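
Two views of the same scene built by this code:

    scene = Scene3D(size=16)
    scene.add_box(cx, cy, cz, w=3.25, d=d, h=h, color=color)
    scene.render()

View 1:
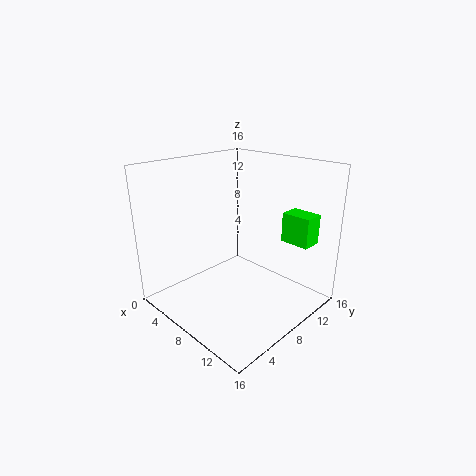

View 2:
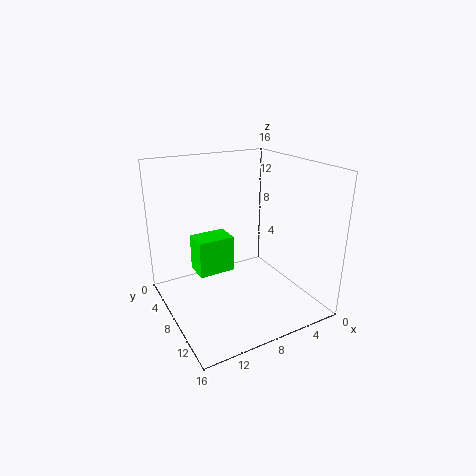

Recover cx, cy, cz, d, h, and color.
cx = 11.5, cy = 11.25, cz = 7.75, d = 2.25, h = 3.25, color = 'lime'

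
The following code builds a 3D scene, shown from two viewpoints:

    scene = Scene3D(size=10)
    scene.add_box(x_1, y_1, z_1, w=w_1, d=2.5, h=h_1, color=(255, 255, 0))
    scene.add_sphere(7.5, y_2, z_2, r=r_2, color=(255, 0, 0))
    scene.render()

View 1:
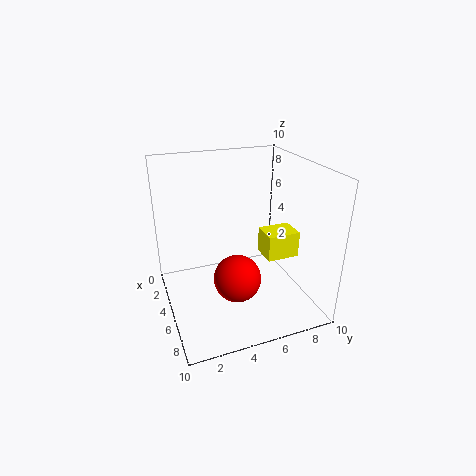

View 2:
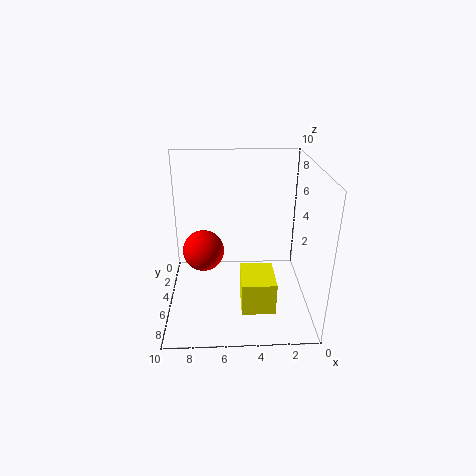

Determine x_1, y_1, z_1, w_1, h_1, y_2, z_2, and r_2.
x_1 = 3, y_1 = 7.5, z_1 = 2.5, w_1 = 2, h_1 = 2, y_2 = 4, z_2 = 3.5, r_2 = 1.5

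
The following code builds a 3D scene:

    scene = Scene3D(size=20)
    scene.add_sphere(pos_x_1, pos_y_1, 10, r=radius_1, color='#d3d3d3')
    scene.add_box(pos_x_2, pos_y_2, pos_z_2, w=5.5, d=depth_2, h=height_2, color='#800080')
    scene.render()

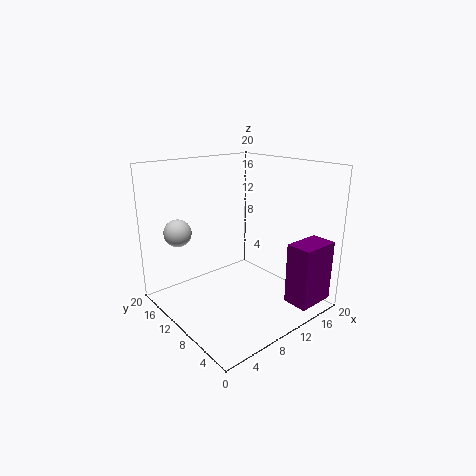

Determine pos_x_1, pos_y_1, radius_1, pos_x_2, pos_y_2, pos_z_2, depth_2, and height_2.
pos_x_1 = 4.5, pos_y_1 = 17, radius_1 = 2, pos_x_2 = 13.5, pos_y_2 = 0.5, pos_z_2 = 1.5, depth_2 = 3.5, height_2 = 8.5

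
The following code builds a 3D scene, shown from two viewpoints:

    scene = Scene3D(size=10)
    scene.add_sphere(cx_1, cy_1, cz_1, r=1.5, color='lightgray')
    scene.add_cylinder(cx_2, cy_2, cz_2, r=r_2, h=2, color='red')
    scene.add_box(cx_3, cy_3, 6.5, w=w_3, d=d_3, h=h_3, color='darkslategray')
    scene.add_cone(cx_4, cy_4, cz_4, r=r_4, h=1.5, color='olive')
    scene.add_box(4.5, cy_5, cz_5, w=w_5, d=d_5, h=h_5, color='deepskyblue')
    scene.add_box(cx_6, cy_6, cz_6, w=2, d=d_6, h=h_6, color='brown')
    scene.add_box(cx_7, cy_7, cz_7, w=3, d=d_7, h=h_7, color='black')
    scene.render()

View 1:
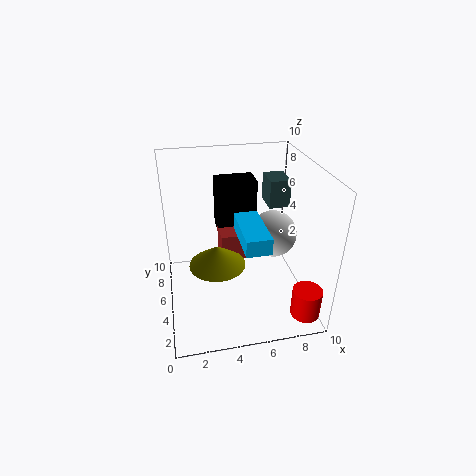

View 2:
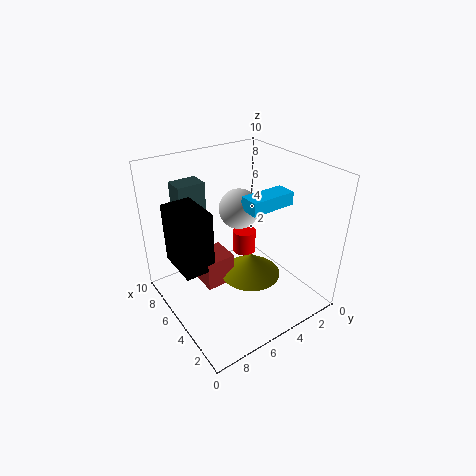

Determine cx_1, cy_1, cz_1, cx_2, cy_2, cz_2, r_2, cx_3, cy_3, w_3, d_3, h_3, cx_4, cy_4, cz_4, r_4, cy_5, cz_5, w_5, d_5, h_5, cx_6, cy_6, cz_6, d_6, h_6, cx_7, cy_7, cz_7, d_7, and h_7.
cx_1 = 7; cy_1 = 3.5; cz_1 = 6; cx_2 = 9; cy_2 = 1.5; cz_2 = 0.5; r_2 = 1; cx_3 = 7.5; cy_3 = 6; w_3 = 1.5; d_3 = 2; h_3 = 2; cx_4 = 3.5; cy_4 = 5; cz_4 = 3; r_4 = 2; cy_5 = 0.5; cz_5 = 6.5; w_5 = 1.5; d_5 = 3.5; h_5 = 1; cx_6 = 4; cy_6 = 6; cz_6 = 2.5; d_6 = 2; h_6 = 2; cx_7 = 4; cy_7 = 7.5; cz_7 = 4; d_7 = 2; h_7 = 4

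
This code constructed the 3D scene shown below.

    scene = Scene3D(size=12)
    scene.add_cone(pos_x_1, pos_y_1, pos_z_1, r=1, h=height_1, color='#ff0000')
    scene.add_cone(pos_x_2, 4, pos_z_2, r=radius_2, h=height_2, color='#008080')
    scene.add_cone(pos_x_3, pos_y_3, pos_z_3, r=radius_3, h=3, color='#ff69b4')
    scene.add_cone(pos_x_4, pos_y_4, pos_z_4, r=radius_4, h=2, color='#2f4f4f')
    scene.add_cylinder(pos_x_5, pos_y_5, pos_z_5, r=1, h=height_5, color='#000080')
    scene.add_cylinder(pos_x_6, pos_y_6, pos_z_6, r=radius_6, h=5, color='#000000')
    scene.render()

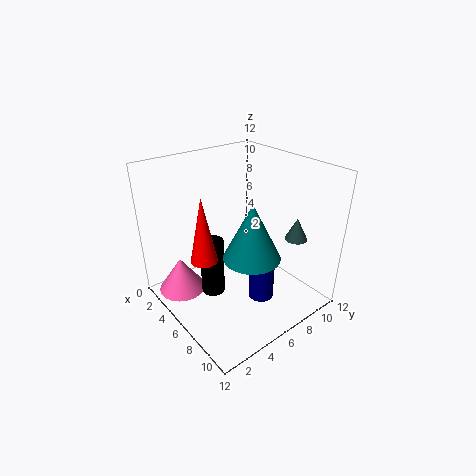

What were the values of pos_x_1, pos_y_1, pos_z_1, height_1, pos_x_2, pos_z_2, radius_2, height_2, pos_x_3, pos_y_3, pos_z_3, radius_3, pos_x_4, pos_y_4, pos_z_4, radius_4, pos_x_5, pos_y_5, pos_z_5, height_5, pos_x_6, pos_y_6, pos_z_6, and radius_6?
pos_x_1 = 7
pos_y_1 = 2
pos_z_1 = 6
height_1 = 5
pos_x_2 = 10
pos_z_2 = 7
radius_2 = 2
height_2 = 4
pos_x_3 = 3
pos_y_3 = 2
pos_z_3 = 1
radius_3 = 2
pos_x_4 = 8
pos_y_4 = 11
pos_z_4 = 5
radius_4 = 1
pos_x_5 = 9
pos_y_5 = 6
pos_z_5 = 2
height_5 = 4
pos_x_6 = 5
pos_y_6 = 4
pos_z_6 = 1
radius_6 = 1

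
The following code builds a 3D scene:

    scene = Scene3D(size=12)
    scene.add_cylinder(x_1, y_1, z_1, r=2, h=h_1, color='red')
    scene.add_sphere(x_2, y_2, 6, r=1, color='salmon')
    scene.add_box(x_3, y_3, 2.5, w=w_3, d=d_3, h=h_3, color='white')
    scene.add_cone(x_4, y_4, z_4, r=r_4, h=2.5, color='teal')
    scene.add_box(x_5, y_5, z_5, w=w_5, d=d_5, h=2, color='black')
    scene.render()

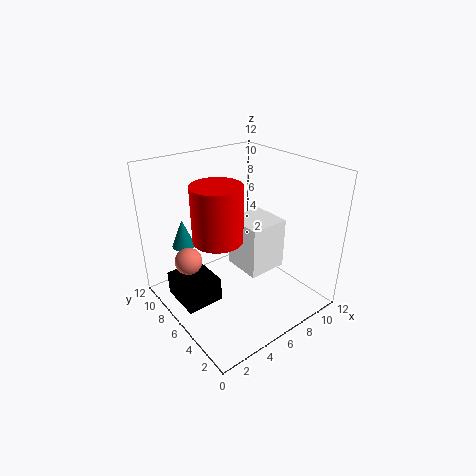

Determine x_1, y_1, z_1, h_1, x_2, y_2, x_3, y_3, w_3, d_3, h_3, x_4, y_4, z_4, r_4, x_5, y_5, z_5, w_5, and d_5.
x_1 = 4
y_1 = 6
z_1 = 6.5
h_1 = 4.5
x_2 = 1
y_2 = 5.5
x_3 = 6.5
y_3 = 4.5
w_3 = 3.5
d_3 = 3.5
h_3 = 4.5
x_4 = 3
y_4 = 10
z_4 = 4.5
r_4 = 1
x_5 = 0.5
y_5 = 5
z_5 = 1.5
w_5 = 3
d_5 = 3.5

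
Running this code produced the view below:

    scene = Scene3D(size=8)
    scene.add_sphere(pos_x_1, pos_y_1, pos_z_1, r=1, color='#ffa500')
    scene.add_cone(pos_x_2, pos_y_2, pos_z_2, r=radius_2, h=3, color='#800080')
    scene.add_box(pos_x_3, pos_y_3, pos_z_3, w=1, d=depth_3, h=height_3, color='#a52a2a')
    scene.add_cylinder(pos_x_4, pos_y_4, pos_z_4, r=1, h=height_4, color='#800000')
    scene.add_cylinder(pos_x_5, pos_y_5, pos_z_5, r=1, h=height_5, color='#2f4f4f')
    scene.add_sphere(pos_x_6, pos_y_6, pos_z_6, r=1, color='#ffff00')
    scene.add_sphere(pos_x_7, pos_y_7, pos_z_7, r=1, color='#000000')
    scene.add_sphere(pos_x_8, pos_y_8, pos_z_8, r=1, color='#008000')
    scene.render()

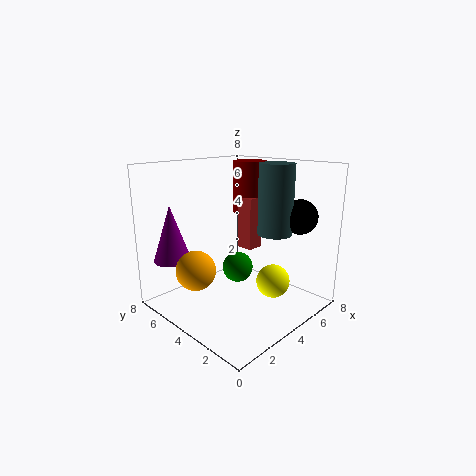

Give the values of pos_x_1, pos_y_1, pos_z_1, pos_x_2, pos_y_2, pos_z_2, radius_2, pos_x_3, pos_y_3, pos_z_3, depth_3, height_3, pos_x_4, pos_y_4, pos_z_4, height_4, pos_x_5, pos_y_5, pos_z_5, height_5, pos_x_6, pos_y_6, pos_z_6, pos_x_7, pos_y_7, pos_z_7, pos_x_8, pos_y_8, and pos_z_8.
pos_x_1 = 1, pos_y_1 = 4, pos_z_1 = 3, pos_x_2 = 1, pos_y_2 = 6, pos_z_2 = 3, radius_2 = 1, pos_x_3 = 5, pos_y_3 = 4, pos_z_3 = 3, depth_3 = 1, height_3 = 3, pos_x_4 = 6, pos_y_4 = 5, pos_z_4 = 5, height_4 = 3, pos_x_5 = 6, pos_y_5 = 3, pos_z_5 = 4, height_5 = 4, pos_x_6 = 6, pos_y_6 = 3, pos_z_6 = 1, pos_x_7 = 7, pos_y_7 = 2, pos_z_7 = 5, pos_x_8 = 6, pos_y_8 = 6, pos_z_8 = 1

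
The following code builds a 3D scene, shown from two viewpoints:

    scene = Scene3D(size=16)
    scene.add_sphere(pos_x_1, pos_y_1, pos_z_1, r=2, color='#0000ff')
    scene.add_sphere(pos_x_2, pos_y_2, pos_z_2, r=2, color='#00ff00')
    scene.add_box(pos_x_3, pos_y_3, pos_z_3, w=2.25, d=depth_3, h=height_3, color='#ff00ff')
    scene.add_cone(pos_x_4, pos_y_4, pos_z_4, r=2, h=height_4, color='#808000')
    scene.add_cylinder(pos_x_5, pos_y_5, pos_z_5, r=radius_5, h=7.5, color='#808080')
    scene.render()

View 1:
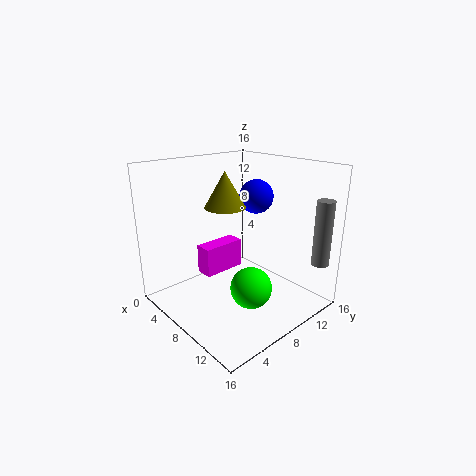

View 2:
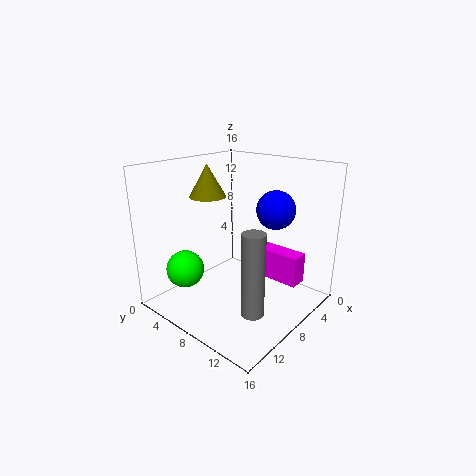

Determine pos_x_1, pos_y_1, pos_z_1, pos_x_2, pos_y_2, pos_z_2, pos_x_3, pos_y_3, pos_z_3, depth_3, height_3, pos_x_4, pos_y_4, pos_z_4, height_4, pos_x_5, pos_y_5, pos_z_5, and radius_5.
pos_x_1 = 6.75
pos_y_1 = 12
pos_z_1 = 11.75
pos_x_2 = 13.25
pos_y_2 = 5
pos_z_2 = 5.25
pos_x_3 = 1
pos_y_3 = 7.25
pos_z_3 = 1.25
depth_3 = 5.5
height_3 = 3.75
pos_x_4 = 9.5
pos_y_4 = 5
pos_z_4 = 12.5
height_4 = 3.5
pos_x_5 = 14.25
pos_y_5 = 15
pos_z_5 = 4.75
radius_5 = 1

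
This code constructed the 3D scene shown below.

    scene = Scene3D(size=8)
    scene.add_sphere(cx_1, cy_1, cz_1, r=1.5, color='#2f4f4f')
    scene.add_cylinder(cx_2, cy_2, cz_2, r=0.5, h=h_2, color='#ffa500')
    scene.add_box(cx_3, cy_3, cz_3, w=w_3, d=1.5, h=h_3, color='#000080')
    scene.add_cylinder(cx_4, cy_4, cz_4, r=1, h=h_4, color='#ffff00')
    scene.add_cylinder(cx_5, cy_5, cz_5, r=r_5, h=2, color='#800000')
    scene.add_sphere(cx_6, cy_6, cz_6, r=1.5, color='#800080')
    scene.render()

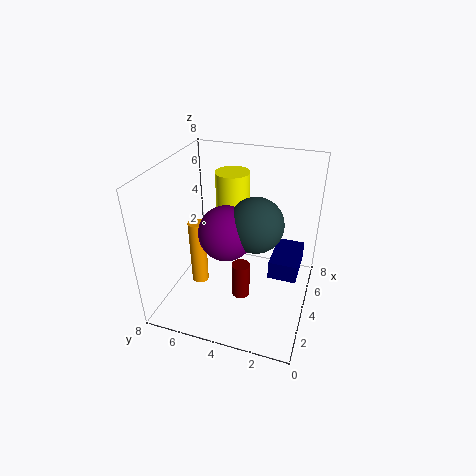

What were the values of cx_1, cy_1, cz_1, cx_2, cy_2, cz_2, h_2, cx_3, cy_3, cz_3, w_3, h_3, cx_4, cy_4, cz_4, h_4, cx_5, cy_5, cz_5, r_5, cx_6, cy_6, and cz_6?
cx_1 = 4, cy_1 = 3, cz_1 = 5, cx_2 = 4, cy_2 = 6.5, cz_2 = 0.5, h_2 = 4, cx_3 = 3, cy_3 = 0.5, cz_3 = 2.5, w_3 = 2.5, h_3 = 1, cx_4 = 6, cy_4 = 5, cz_4 = 4.5, h_4 = 2.5, cx_5 = 3, cy_5 = 3.5, cz_5 = 1, r_5 = 0.5, cx_6 = 3.5, cy_6 = 4.5, cz_6 = 4.5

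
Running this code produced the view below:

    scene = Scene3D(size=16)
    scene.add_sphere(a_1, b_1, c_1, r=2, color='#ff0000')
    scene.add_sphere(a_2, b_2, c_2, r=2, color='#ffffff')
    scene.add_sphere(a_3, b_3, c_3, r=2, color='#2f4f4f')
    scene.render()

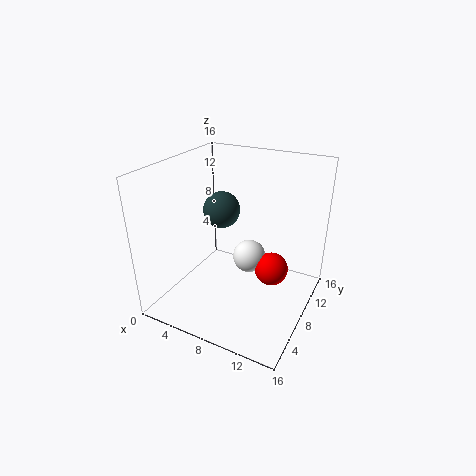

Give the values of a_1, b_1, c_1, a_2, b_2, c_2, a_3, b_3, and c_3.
a_1 = 11, b_1 = 11, c_1 = 3, a_2 = 8, b_2 = 11, c_2 = 4, a_3 = 6, b_3 = 8, c_3 = 11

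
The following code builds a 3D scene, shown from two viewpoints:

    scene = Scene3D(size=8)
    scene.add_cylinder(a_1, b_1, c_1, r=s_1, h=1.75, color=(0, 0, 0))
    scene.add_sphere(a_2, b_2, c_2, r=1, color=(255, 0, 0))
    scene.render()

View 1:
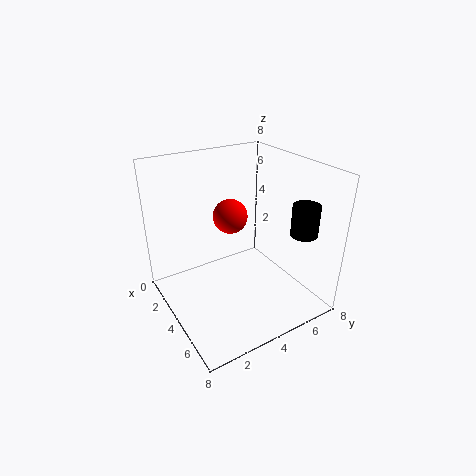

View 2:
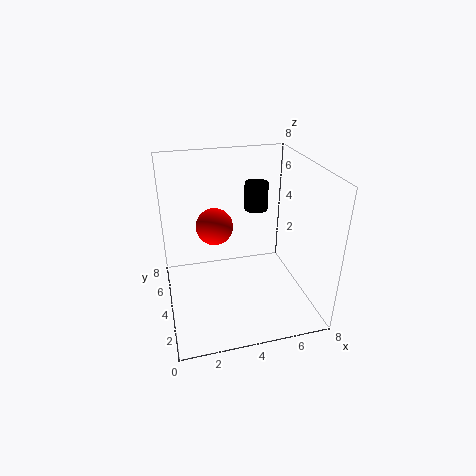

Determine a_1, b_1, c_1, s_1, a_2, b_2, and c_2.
a_1 = 6; b_1 = 7; c_1 = 4.25; s_1 = 0.75; a_2 = 2.75; b_2 = 4.25; c_2 = 4.75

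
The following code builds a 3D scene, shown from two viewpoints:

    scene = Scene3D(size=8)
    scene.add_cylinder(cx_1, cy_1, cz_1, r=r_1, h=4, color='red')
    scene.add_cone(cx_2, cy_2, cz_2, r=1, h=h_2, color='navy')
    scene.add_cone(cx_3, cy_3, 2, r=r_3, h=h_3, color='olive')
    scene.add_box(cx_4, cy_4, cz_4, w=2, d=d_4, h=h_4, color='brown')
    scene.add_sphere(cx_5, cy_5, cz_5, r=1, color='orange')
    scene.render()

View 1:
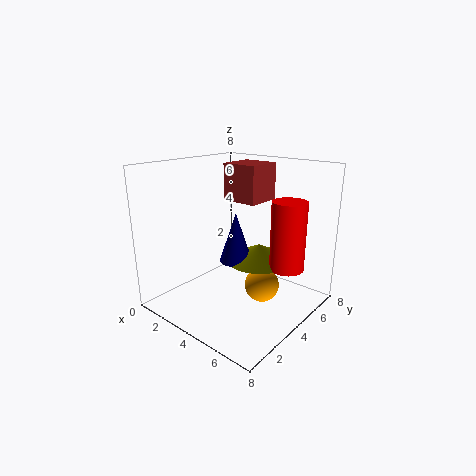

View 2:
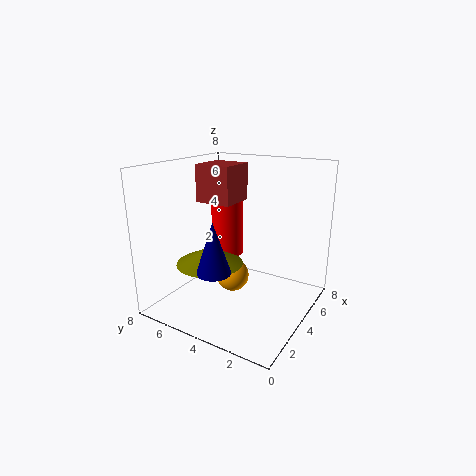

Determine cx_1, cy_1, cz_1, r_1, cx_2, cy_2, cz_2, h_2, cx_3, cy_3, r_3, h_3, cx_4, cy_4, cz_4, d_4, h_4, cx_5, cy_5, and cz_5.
cx_1 = 6; cy_1 = 6; cz_1 = 2; r_1 = 1; cx_2 = 3; cy_2 = 5; cz_2 = 2; h_2 = 3; cx_3 = 4; cy_3 = 6; r_3 = 2; h_3 = 1; cx_4 = 3; cy_4 = 4; cz_4 = 6; d_4 = 2; h_4 = 2; cx_5 = 5; cy_5 = 5; cz_5 = 1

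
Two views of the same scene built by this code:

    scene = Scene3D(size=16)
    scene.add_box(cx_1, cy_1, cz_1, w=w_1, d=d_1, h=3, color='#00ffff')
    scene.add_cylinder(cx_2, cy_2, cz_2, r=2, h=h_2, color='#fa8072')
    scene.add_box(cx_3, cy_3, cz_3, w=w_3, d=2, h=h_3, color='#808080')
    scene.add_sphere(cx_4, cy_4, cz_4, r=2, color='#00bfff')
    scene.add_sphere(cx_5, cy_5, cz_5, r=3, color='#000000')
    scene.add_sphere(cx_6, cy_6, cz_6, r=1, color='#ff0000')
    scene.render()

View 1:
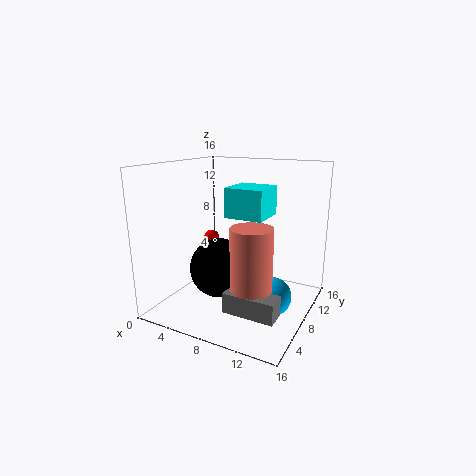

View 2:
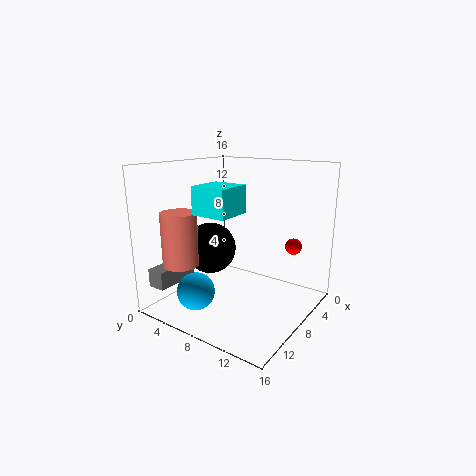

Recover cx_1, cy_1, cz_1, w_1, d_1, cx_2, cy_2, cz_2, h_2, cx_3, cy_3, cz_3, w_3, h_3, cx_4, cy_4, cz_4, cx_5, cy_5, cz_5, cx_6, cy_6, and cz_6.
cx_1 = 8; cy_1 = 5; cz_1 = 11; w_1 = 4; d_1 = 4; cx_2 = 12; cy_2 = 3; cz_2 = 5; h_2 = 6; cx_3 = 10; cy_3 = 1; cz_3 = 3; w_3 = 5; h_3 = 2; cx_4 = 13; cy_4 = 6; cz_4 = 3; cx_5 = 8; cy_5 = 4; cz_5 = 6; cx_6 = 2; cy_6 = 12; cz_6 = 6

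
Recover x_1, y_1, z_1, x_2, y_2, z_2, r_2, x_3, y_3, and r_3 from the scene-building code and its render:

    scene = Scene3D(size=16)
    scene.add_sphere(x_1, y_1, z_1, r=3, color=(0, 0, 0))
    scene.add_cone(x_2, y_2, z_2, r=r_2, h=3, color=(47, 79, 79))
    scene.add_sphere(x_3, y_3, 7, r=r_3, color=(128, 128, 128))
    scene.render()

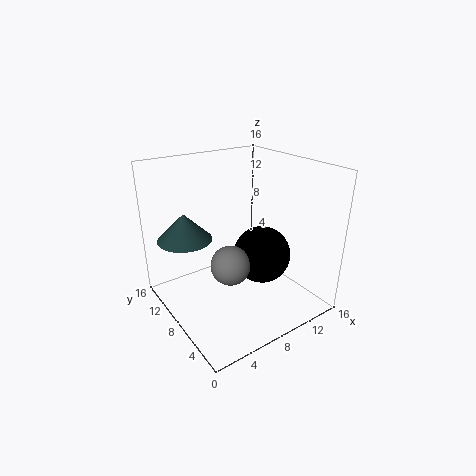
x_1 = 9
y_1 = 5
z_1 = 7
x_2 = 3
y_2 = 11
z_2 = 8
r_2 = 3
x_3 = 5
y_3 = 5
r_3 = 2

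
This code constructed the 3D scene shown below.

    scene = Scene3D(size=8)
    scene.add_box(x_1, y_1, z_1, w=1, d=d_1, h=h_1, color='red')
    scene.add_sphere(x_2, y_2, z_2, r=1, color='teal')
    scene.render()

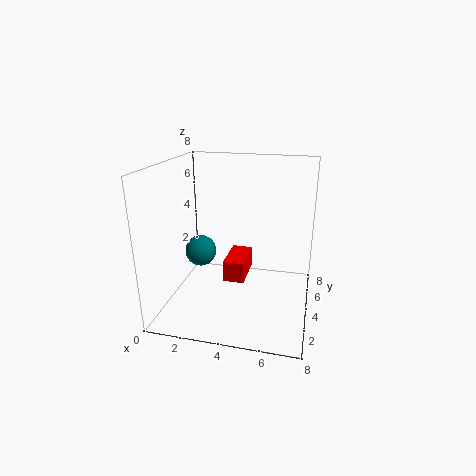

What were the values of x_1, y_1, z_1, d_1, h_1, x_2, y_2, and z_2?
x_1 = 4; y_1 = 1; z_1 = 3; d_1 = 2; h_1 = 1; x_2 = 1; y_2 = 6; z_2 = 2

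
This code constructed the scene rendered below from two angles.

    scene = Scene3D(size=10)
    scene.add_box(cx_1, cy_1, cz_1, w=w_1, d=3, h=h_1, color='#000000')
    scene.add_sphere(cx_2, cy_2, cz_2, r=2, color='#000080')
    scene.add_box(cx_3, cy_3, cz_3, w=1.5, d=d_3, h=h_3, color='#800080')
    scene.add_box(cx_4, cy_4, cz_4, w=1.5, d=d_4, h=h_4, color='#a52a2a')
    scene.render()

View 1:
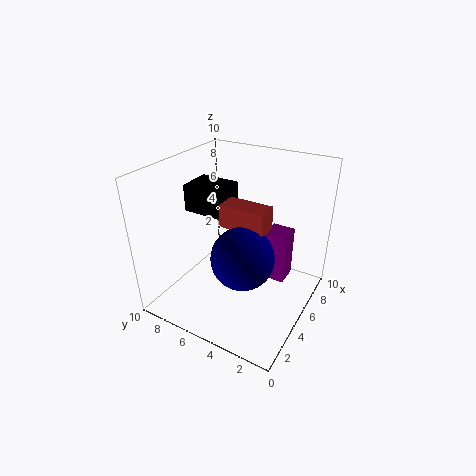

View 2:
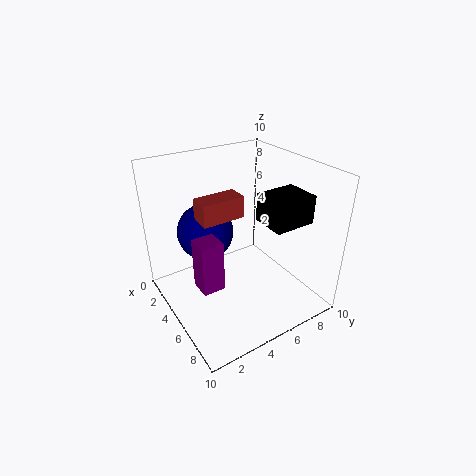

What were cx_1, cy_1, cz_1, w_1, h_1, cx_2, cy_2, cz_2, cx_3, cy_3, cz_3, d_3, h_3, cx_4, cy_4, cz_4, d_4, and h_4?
cx_1 = 5, cy_1 = 6.5, cz_1 = 6, w_1 = 2.5, h_1 = 2, cx_2 = 3, cy_2 = 3.5, cz_2 = 5, cx_3 = 5, cy_3 = 1.5, cz_3 = 2.5, d_3 = 1.5, h_3 = 3.5, cx_4 = 3.5, cy_4 = 2.5, cz_4 = 6.5, d_4 = 3, h_4 = 1.5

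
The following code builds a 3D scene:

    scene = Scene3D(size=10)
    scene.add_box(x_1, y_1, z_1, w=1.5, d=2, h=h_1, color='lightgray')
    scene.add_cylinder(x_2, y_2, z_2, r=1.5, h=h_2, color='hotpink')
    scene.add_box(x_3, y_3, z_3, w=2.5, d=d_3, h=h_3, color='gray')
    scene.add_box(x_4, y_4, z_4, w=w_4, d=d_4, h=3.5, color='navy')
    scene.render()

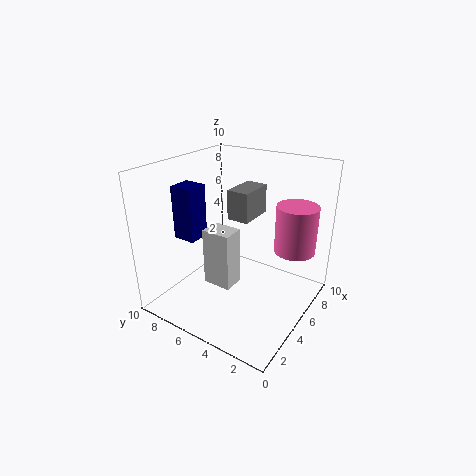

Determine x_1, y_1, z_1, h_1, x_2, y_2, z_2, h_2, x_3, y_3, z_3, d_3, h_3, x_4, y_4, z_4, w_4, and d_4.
x_1 = 3; y_1 = 4.5; z_1 = 2; h_1 = 4; x_2 = 8; y_2 = 2; z_2 = 3.5; h_2 = 3.5; x_3 = 4.5; y_3 = 4; z_3 = 6.5; d_3 = 1.5; h_3 = 2; x_4 = 2; y_4 = 6.5; z_4 = 5.5; w_4 = 1.5; d_4 = 1.5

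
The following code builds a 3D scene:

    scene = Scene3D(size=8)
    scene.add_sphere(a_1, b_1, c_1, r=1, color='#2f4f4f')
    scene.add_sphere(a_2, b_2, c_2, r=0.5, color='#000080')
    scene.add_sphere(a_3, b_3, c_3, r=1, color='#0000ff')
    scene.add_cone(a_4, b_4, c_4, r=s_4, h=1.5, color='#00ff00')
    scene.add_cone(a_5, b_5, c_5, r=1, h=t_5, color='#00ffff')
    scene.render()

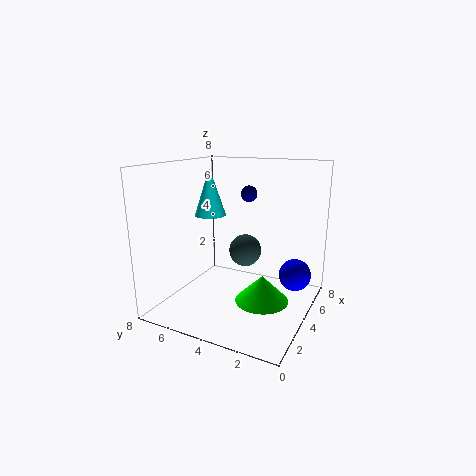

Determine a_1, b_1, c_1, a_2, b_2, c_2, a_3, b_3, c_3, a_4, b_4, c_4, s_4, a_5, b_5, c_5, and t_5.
a_1 = 6, b_1 = 4.5, c_1 = 2.5, a_2 = 6.5, b_2 = 4.5, c_2 = 6, a_3 = 7, b_3 = 1.5, c_3 = 1, a_4 = 4, b_4 = 2.5, c_4 = 0.5, s_4 = 1.5, a_5 = 6, b_5 = 7, c_5 = 4.5, t_5 = 3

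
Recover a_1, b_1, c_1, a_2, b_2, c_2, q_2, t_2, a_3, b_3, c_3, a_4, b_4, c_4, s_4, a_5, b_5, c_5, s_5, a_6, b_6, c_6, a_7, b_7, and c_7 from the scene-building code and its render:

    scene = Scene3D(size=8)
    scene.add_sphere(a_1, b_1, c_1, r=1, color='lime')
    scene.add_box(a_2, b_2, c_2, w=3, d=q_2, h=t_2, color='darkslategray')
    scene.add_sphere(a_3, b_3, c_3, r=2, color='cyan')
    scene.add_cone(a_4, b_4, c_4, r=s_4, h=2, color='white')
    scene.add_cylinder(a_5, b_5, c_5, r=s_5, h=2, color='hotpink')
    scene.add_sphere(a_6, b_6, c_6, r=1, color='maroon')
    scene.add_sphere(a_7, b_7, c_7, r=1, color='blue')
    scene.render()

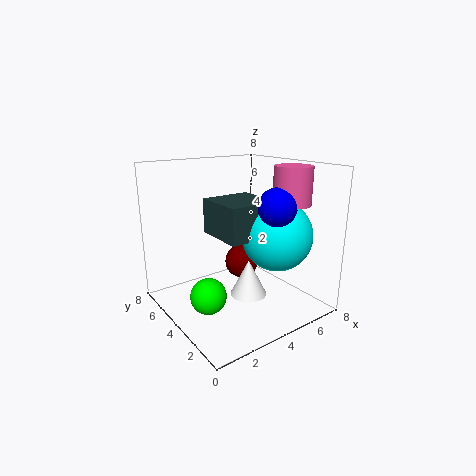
a_1 = 2; b_1 = 4; c_1 = 1; a_2 = 3; b_2 = 3; c_2 = 4; q_2 = 3; t_2 = 2; a_3 = 6; b_3 = 3; c_3 = 4; a_4 = 4; b_4 = 3; c_4 = 1; s_4 = 1; a_5 = 6; b_5 = 2; c_5 = 6; s_5 = 1; a_6 = 5; b_6 = 5; c_6 = 2; a_7 = 5; b_7 = 2; c_7 = 6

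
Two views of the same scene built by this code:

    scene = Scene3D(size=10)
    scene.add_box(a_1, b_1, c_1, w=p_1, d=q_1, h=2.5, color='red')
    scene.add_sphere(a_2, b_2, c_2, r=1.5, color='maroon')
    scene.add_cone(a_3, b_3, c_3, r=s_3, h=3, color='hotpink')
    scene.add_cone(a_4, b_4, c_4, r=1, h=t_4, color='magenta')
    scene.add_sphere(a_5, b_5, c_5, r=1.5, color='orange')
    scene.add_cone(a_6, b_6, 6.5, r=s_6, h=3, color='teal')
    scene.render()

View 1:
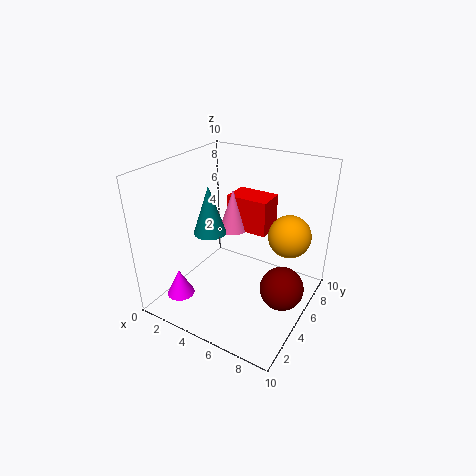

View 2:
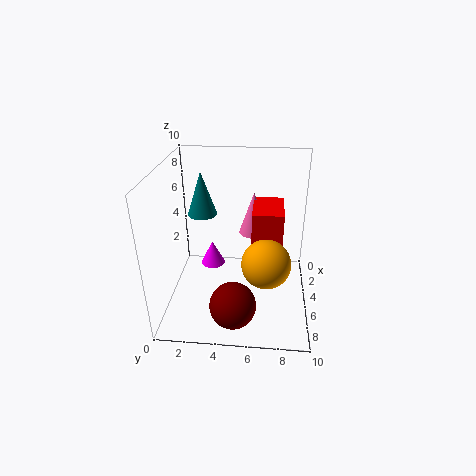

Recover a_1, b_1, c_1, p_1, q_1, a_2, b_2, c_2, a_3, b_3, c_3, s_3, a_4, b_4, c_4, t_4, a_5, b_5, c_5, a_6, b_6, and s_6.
a_1 = 3.5; b_1 = 6; c_1 = 5; p_1 = 3; q_1 = 2; a_2 = 8.5; b_2 = 5; c_2 = 2; a_3 = 4; b_3 = 6; c_3 = 5; s_3 = 1; a_4 = 1.5; b_4 = 2.5; c_4 = 0.5; t_4 = 2; a_5 = 8; b_5 = 7; c_5 = 5; a_6 = 4.5; b_6 = 2.5; s_6 = 1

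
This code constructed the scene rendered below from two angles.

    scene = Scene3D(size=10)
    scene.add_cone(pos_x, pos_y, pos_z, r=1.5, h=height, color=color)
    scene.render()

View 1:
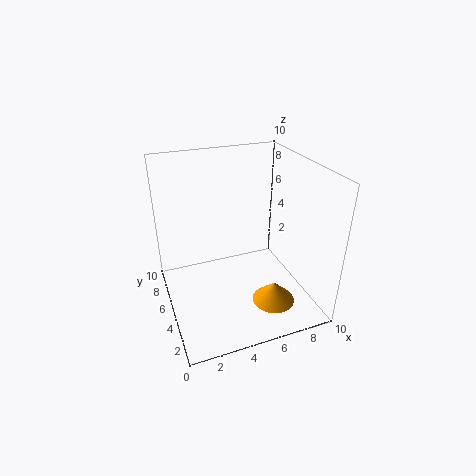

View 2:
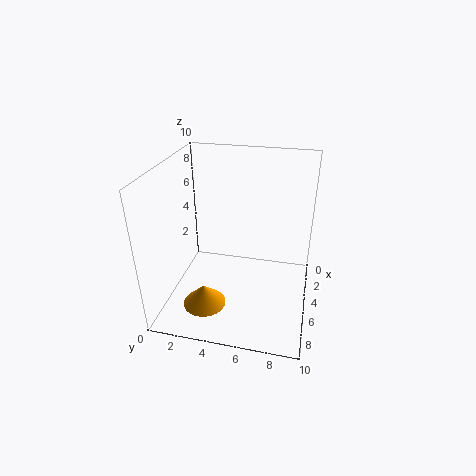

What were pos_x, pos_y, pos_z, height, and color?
pos_x = 7, pos_y = 3, pos_z = 0.5, height = 1.5, color = 'orange'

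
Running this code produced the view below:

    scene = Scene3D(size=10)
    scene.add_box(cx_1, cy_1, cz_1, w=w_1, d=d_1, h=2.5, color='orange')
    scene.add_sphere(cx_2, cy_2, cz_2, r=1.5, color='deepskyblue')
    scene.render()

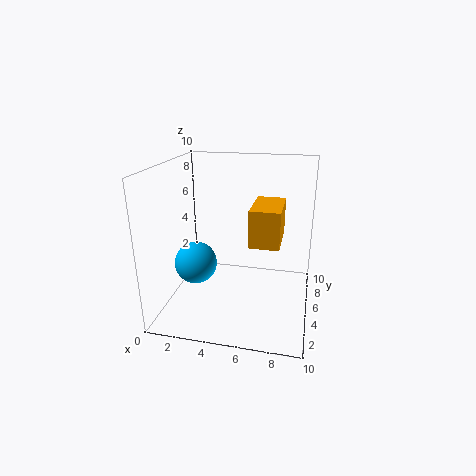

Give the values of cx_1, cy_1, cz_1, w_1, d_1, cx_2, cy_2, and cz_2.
cx_1 = 6; cy_1 = 3.5; cz_1 = 5; w_1 = 2; d_1 = 3.5; cx_2 = 2; cy_2 = 4.5; cz_2 = 3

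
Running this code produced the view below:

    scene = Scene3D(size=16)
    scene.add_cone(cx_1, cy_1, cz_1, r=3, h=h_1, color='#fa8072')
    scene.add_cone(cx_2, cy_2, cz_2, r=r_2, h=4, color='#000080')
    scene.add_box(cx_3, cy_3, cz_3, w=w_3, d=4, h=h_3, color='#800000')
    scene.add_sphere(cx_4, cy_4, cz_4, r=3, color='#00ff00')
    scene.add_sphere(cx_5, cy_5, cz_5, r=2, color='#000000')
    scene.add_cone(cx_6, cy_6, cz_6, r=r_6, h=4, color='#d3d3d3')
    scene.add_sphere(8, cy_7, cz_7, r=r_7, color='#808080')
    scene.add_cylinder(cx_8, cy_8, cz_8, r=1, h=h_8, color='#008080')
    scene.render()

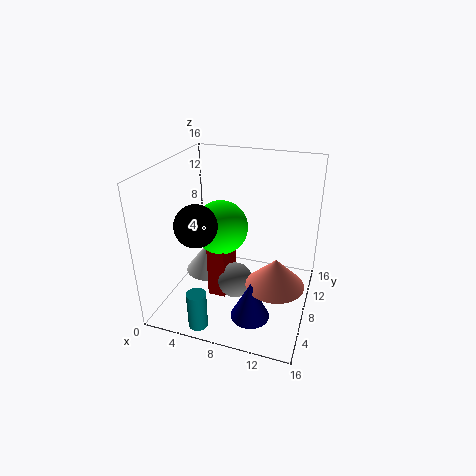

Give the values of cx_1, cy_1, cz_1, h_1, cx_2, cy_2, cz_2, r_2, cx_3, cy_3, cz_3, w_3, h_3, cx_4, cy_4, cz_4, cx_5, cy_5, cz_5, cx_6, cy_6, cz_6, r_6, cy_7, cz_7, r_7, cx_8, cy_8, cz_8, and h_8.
cx_1 = 13
cy_1 = 5
cz_1 = 5
h_1 = 3
cx_2 = 11
cy_2 = 3
cz_2 = 2
r_2 = 2
cx_3 = 5
cy_3 = 6
cz_3 = 1
w_3 = 2
h_3 = 6
cx_4 = 6
cy_4 = 8
cz_4 = 9
cx_5 = 6
cy_5 = 2
cz_5 = 12
cx_6 = 3
cy_6 = 11
cz_6 = 1
r_6 = 3
cy_7 = 7
cz_7 = 3
r_7 = 2
cx_8 = 6
cy_8 = 1
cz_8 = 1
h_8 = 4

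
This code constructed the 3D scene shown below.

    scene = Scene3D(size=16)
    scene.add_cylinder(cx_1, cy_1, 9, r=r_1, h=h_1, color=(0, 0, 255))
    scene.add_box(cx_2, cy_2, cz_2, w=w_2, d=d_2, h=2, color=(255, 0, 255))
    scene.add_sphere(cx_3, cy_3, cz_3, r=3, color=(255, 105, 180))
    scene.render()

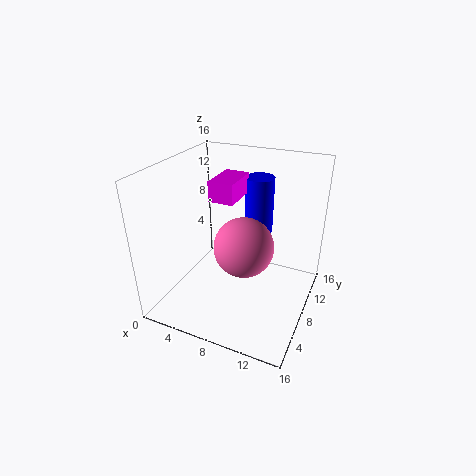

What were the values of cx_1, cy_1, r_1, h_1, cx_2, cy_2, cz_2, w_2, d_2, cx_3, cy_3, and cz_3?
cx_1 = 10
cy_1 = 9
r_1 = 1.5
h_1 = 6
cx_2 = 6.5
cy_2 = 4.5
cz_2 = 13.5
w_2 = 2.5
d_2 = 4
cx_3 = 10
cy_3 = 5
cz_3 = 9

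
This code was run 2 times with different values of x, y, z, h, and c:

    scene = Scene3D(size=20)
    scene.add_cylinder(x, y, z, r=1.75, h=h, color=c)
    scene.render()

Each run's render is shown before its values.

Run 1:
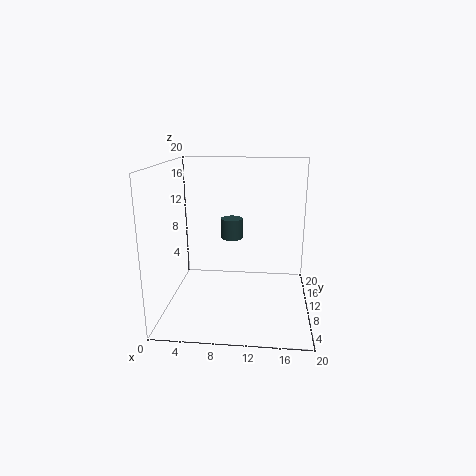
x = 8.25, y = 17.25, z = 7.5, h = 3.25, c = 'darkslategray'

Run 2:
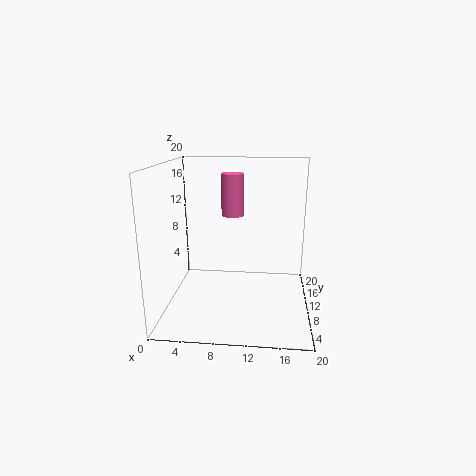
x = 8.5, y = 16.5, z = 11.5, h = 6.5, c = 'hotpink'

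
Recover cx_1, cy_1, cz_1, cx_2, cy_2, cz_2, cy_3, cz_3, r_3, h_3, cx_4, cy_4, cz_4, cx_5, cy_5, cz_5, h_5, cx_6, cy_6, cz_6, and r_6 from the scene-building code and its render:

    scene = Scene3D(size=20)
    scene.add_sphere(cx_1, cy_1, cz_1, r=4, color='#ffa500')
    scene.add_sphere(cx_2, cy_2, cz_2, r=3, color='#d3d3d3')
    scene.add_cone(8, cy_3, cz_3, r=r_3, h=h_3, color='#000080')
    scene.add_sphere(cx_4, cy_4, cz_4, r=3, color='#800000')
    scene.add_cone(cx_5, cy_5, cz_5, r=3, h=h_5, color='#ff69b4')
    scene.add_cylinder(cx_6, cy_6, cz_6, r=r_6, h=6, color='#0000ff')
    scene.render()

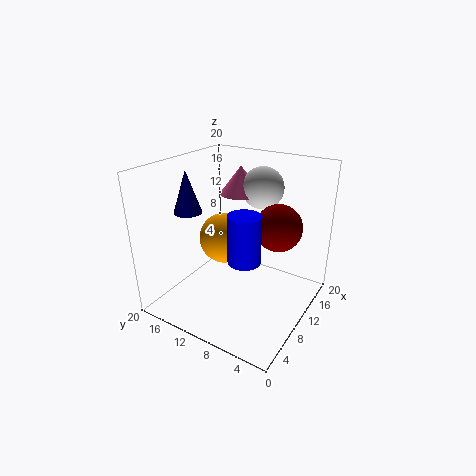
cx_1 = 14, cy_1 = 15, cz_1 = 7, cx_2 = 15, cy_2 = 9, cz_2 = 16, cy_3 = 17, cz_3 = 13, r_3 = 2, h_3 = 6, cx_4 = 10, cy_4 = 4, cz_4 = 13, cx_5 = 14, cy_5 = 12, cz_5 = 15, h_5 = 4, cx_6 = 5, cy_6 = 6, cz_6 = 10, r_6 = 2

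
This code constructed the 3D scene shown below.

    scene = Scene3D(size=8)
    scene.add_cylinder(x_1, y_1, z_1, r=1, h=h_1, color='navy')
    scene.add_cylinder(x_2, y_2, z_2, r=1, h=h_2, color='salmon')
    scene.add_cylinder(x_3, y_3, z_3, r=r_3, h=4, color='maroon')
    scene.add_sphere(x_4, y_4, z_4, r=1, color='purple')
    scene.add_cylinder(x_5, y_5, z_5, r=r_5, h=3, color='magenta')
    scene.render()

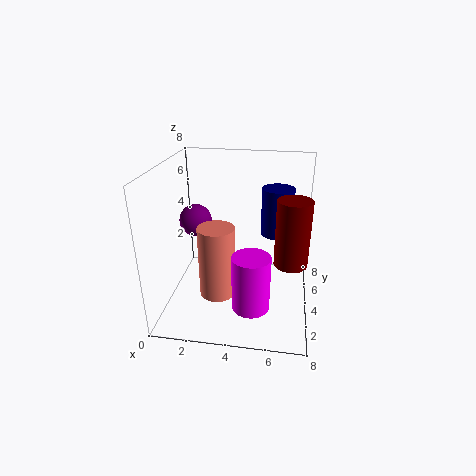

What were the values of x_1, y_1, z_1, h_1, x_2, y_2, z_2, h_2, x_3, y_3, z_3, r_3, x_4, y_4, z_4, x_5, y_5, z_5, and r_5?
x_1 = 6; y_1 = 7; z_1 = 3; h_1 = 3; x_2 = 3; y_2 = 3; z_2 = 1; h_2 = 4; x_3 = 7; y_3 = 5; z_3 = 2; r_3 = 1; x_4 = 1; y_4 = 6; z_4 = 4; x_5 = 5; y_5 = 2; z_5 = 1; r_5 = 1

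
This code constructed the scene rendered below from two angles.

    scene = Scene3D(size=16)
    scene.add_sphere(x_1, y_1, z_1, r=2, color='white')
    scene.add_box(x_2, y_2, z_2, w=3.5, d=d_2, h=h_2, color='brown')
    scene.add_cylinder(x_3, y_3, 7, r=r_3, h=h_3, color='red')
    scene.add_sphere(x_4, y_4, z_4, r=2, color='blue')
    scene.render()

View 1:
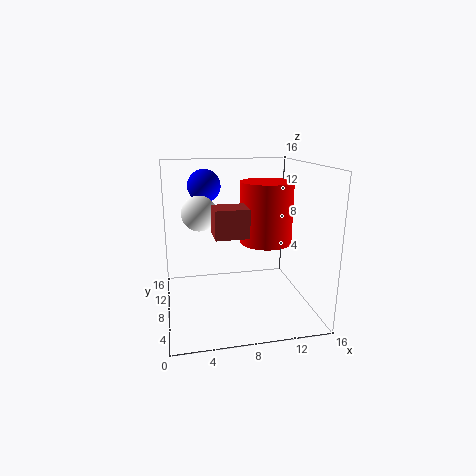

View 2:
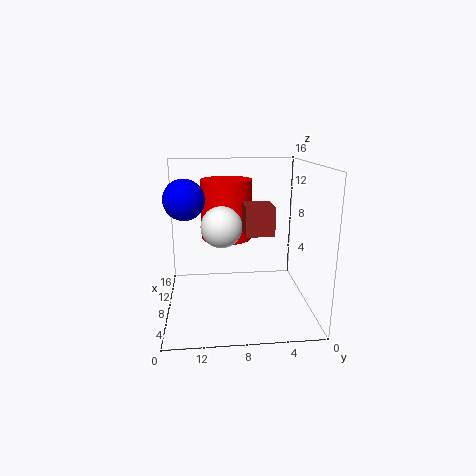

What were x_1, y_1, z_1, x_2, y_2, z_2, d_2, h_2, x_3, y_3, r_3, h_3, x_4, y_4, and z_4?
x_1 = 4, y_1 = 10, z_1 = 10.5, x_2 = 5, y_2 = 4.5, z_2 = 9, d_2 = 3, h_2 = 3, x_3 = 11.5, y_3 = 9, r_3 = 3, h_3 = 7, x_4 = 5, y_4 = 13.5, z_4 = 13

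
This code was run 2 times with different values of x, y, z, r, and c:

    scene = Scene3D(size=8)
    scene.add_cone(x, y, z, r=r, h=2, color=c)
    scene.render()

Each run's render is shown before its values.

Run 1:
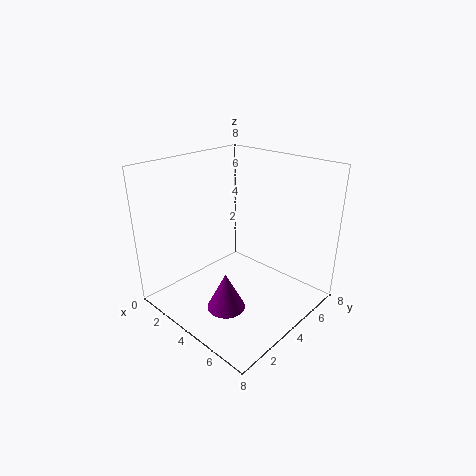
x = 5
y = 2
z = 1
r = 1
c = 'purple'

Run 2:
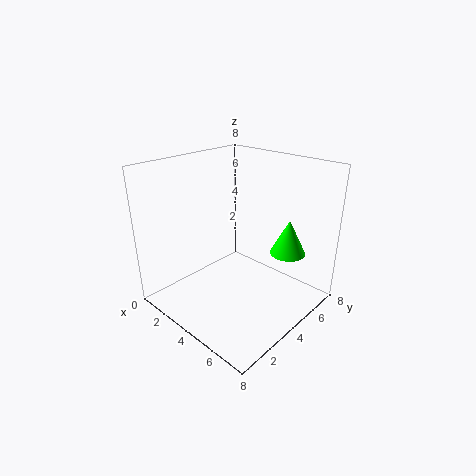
x = 6
y = 6
z = 3
r = 1
c = 'lime'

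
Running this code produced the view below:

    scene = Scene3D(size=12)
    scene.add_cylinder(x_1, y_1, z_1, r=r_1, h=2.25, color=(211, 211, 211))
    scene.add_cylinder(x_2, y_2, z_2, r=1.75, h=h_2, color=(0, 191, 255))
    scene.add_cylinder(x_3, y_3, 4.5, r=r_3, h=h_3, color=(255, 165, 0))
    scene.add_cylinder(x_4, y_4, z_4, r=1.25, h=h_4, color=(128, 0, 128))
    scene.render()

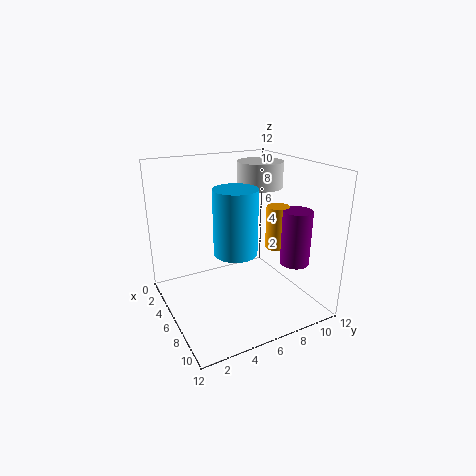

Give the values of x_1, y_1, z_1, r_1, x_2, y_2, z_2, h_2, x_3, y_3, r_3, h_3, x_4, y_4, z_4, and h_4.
x_1 = 4
y_1 = 9.25
z_1 = 9.5
r_1 = 2
x_2 = 7
y_2 = 5.25
z_2 = 5.25
h_2 = 5.25
x_3 = 6.25
y_3 = 9.75
r_3 = 1
h_3 = 3.75
x_4 = 8
y_4 = 10.5
z_4 = 3.5
h_4 = 4.75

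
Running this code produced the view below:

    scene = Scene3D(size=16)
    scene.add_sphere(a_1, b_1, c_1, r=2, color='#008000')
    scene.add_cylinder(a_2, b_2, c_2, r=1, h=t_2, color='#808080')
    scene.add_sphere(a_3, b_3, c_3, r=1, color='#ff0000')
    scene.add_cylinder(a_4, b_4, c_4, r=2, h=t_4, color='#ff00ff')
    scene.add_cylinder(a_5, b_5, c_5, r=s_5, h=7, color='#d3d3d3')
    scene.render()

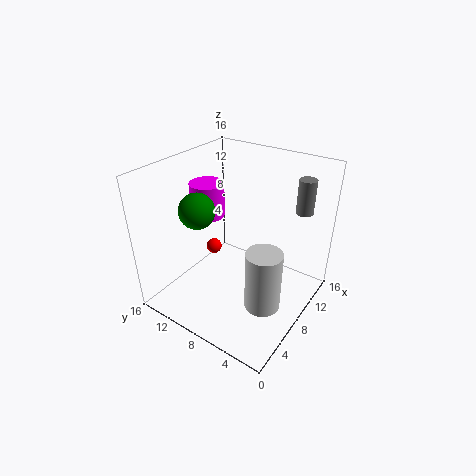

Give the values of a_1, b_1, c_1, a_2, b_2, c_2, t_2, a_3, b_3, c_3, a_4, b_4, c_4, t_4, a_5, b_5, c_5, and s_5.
a_1 = 6; b_1 = 12; c_1 = 11; a_2 = 14; b_2 = 3; c_2 = 10; t_2 = 4; a_3 = 11; b_3 = 14; c_3 = 3; a_4 = 9; b_4 = 13; c_4 = 9; t_4 = 4; a_5 = 7; b_5 = 4; c_5 = 1; s_5 = 2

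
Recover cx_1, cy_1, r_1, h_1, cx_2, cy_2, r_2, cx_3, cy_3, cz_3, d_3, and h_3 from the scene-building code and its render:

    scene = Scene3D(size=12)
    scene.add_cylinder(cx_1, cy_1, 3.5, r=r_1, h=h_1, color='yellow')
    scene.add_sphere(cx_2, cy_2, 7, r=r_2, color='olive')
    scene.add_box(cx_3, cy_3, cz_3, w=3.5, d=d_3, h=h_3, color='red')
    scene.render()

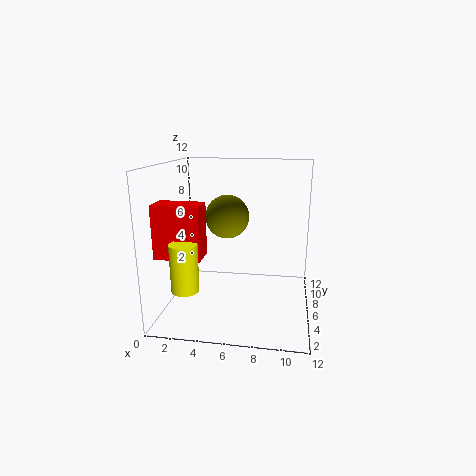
cx_1 = 3
cy_1 = 1
r_1 = 1
h_1 = 3.5
cx_2 = 4.5
cy_2 = 9
r_2 = 2
cx_3 = 0.5
cy_3 = 1.5
cz_3 = 5.5
d_3 = 2
h_3 = 4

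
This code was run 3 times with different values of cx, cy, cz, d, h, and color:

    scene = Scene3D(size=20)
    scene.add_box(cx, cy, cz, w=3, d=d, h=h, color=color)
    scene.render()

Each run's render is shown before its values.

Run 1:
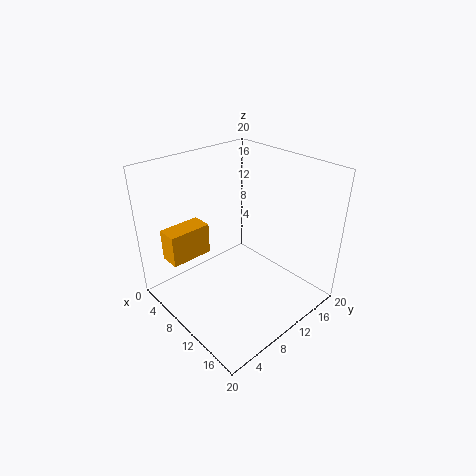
cx = 3, cy = 2, cz = 6.75, d = 6, h = 4.5, color = 'orange'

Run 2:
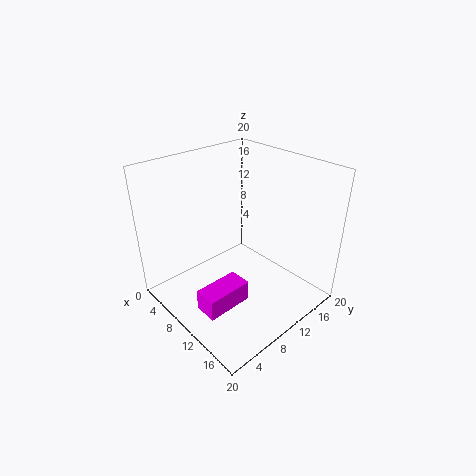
cx = 12, cy = 1.25, cz = 4, d = 6, h = 2.75, color = 'magenta'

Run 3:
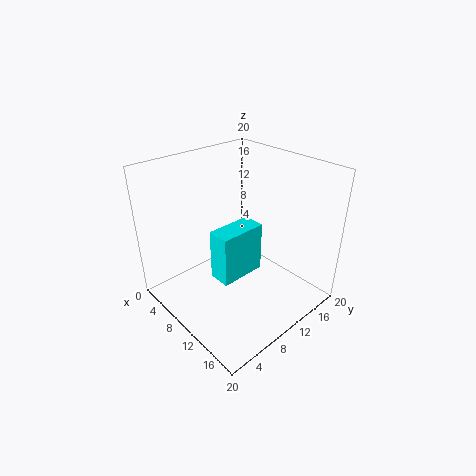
cx = 10.25, cy = 5, cz = 6.25, d = 6.25, h = 6.75, color = 'cyan'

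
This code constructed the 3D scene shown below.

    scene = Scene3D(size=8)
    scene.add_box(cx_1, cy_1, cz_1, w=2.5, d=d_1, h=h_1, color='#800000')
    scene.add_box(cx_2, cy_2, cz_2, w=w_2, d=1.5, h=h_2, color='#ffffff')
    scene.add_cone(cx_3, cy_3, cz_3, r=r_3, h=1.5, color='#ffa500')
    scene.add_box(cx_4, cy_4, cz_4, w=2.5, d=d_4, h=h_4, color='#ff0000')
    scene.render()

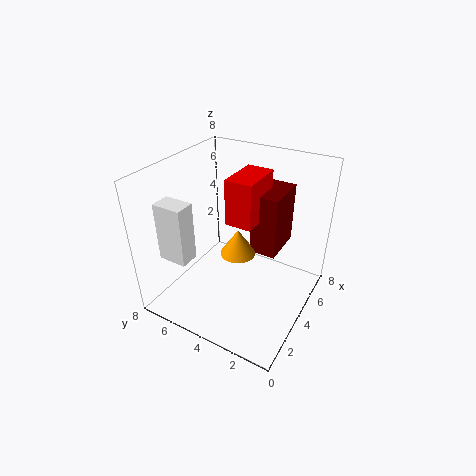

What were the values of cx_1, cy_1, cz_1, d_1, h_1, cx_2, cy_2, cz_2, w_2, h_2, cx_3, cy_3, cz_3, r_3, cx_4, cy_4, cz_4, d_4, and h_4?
cx_1 = 4.5, cy_1 = 2, cz_1 = 3, d_1 = 1.5, h_1 = 3.5, cx_2 = 0.5, cy_2 = 5, cz_2 = 4, w_2 = 1, h_2 = 3, cx_3 = 4, cy_3 = 4, cz_3 = 3, r_3 = 1, cx_4 = 3.5, cy_4 = 3, cz_4 = 5, d_4 = 1.5, h_4 = 2.5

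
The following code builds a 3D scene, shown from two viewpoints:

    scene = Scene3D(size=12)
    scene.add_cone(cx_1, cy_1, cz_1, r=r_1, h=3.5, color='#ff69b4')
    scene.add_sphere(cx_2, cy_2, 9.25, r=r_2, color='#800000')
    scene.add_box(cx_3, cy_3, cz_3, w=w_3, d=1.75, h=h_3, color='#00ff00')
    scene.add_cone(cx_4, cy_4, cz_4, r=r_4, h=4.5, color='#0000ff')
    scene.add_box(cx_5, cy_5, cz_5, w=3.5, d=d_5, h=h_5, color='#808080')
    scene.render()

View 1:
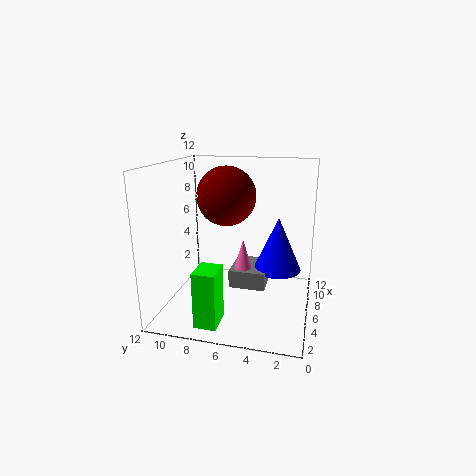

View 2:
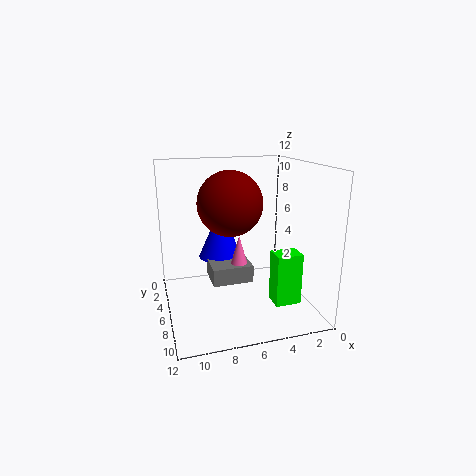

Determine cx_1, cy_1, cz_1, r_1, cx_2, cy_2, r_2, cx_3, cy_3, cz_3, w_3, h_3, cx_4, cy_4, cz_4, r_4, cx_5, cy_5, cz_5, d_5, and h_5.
cx_1 = 5.75
cy_1 = 5.5
cz_1 = 2.5
r_1 = 1
cx_2 = 7
cy_2 = 7.25
r_2 = 2.5
cx_3 = 1
cy_3 = 6.5
cz_3 = 0.25
w_3 = 2.25
h_3 = 4.5
cx_4 = 6.75
cy_4 = 2.75
cz_4 = 3.25
r_4 = 2
cx_5 = 4.75
cy_5 = 3.5
cz_5 = 2
d_5 = 3
h_5 = 1.5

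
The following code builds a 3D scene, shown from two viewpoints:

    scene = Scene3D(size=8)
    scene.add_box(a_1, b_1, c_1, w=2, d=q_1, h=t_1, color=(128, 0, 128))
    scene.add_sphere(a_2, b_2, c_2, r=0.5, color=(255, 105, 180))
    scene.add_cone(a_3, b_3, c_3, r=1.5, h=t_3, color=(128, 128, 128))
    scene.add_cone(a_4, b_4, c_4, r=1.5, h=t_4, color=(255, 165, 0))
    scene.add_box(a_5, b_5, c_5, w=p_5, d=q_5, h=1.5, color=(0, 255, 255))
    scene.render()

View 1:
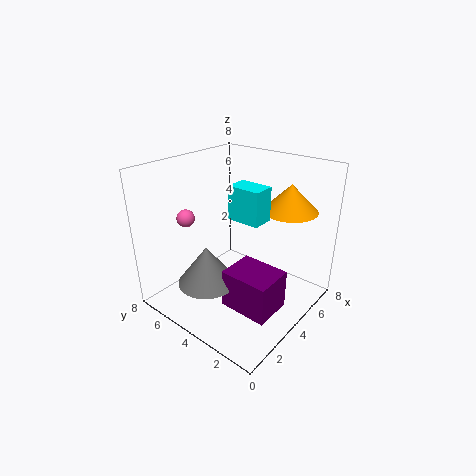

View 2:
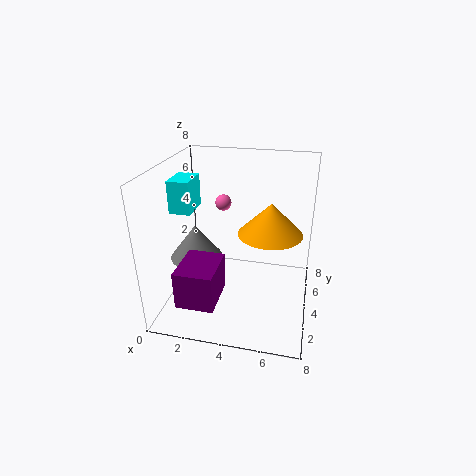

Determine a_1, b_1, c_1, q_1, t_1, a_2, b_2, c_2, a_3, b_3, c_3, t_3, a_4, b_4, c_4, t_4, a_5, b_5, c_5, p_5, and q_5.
a_1 = 1.5, b_1 = 0.5, c_1 = 1.5, q_1 = 2.5, t_1 = 2, a_2 = 2.5, b_2 = 6.5, c_2 = 5, a_3 = 1.5, b_3 = 4, c_3 = 2.5, t_3 = 2, a_4 = 6, b_4 = 2, c_4 = 5.5, t_4 = 1.5, a_5 = 1.5, b_5 = 1, c_5 = 6.5, p_5 = 1, q_5 = 1.5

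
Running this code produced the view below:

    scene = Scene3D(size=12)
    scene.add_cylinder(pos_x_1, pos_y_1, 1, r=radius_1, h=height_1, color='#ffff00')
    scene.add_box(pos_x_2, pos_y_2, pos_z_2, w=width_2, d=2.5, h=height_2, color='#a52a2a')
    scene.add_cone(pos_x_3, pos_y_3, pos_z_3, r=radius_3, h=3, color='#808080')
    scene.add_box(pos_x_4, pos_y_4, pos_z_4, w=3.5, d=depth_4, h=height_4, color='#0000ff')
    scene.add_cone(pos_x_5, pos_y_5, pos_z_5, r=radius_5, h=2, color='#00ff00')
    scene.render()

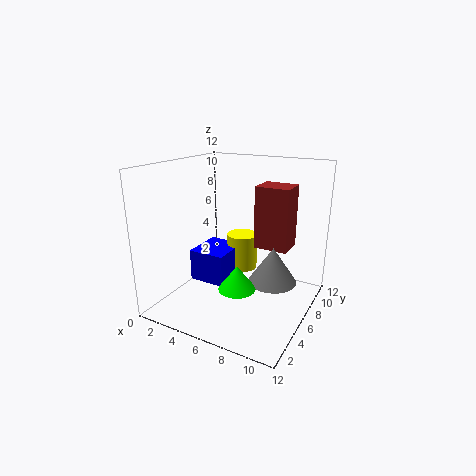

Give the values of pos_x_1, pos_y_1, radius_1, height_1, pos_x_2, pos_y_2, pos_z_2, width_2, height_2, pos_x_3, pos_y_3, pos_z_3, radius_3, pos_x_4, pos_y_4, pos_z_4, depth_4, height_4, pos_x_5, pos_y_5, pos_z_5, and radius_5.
pos_x_1 = 4, pos_y_1 = 10.5, radius_1 = 1.5, height_1 = 3.5, pos_x_2 = 6.5, pos_y_2 = 8, pos_z_2 = 4.5, width_2 = 3, height_2 = 5.5, pos_x_3 = 9, pos_y_3 = 6.5, pos_z_3 = 2.5, radius_3 = 2, pos_x_4 = 0.5, pos_y_4 = 6.5, pos_z_4 = 0.5, depth_4 = 4, height_4 = 3, pos_x_5 = 7, pos_y_5 = 4, pos_z_5 = 2.5, radius_5 = 1.5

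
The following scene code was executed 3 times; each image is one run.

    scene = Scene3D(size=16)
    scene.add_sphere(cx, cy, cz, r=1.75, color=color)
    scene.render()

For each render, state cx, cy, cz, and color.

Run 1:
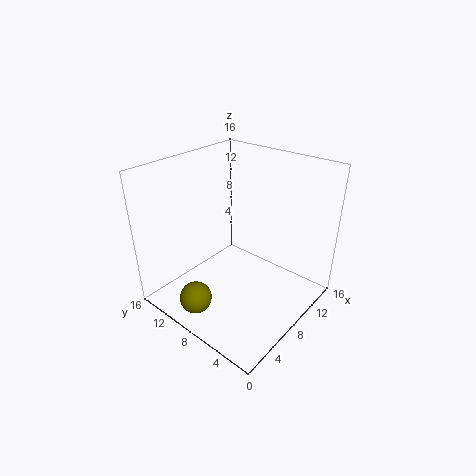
cx = 2.5; cy = 9.5; cz = 2.25; color = 'olive'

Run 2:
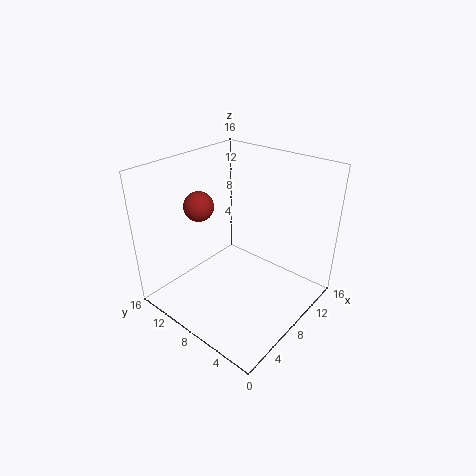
cx = 7.25; cy = 13.25; cz = 10.5; color = 'brown'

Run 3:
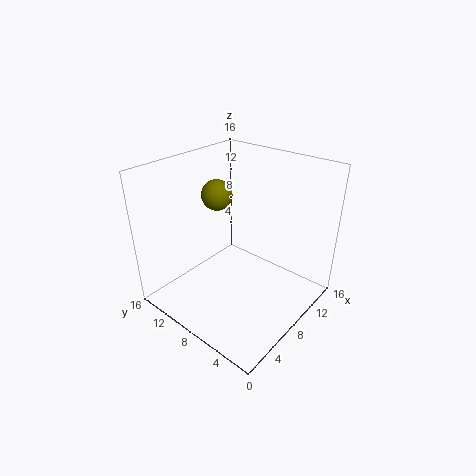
cx = 8.5; cy = 11.5; cz = 12; color = 'olive'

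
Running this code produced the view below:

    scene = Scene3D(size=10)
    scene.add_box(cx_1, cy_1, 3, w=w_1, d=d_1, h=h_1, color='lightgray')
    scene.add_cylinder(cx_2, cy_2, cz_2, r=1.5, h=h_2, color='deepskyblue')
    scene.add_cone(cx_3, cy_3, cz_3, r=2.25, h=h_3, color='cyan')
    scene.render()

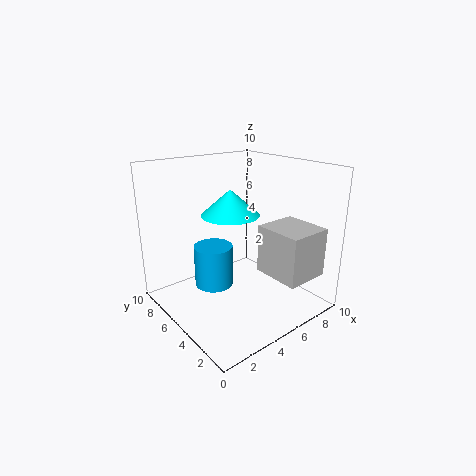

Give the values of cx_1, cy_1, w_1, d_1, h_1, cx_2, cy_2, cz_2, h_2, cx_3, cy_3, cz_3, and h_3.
cx_1 = 5.5; cy_1 = 0.25; w_1 = 3; d_1 = 3.25; h_1 = 3.25; cx_2 = 4.75; cy_2 = 7.75; cz_2 = 0.25; h_2 = 3.25; cx_3 = 6.25; cy_3 = 7.5; cz_3 = 5.75; h_3 = 2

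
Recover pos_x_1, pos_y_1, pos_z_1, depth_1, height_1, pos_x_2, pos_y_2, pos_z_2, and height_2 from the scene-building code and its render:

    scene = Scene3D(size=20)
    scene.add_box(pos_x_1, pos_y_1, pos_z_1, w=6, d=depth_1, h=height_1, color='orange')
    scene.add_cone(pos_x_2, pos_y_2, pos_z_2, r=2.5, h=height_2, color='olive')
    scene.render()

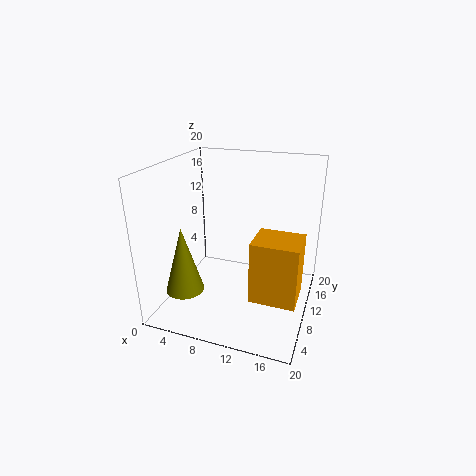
pos_x_1 = 13.25, pos_y_1 = 4.75, pos_z_1 = 3.75, depth_1 = 5.25, height_1 = 8.25, pos_x_2 = 4.75, pos_y_2 = 3.75, pos_z_2 = 4.5, height_2 = 8.75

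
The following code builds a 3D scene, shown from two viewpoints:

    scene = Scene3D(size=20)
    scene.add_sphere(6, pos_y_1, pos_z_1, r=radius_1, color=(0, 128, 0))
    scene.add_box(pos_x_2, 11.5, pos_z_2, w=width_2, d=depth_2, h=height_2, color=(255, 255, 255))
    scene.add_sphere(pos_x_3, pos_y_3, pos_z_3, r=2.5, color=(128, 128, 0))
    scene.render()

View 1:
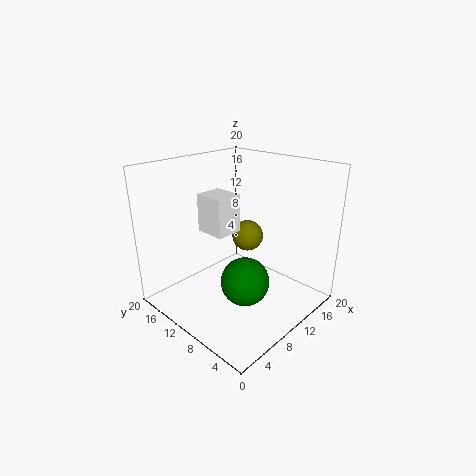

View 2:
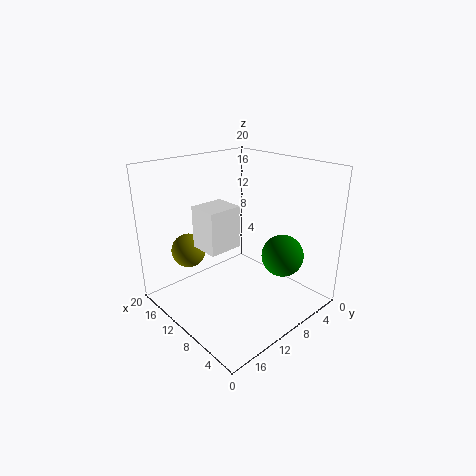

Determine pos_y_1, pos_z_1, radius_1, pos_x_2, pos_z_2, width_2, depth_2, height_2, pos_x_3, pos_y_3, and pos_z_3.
pos_y_1 = 5; pos_z_1 = 7; radius_1 = 3; pos_x_2 = 8; pos_z_2 = 10; width_2 = 4; depth_2 = 4.5; height_2 = 5.5; pos_x_3 = 16.5; pos_y_3 = 14; pos_z_3 = 7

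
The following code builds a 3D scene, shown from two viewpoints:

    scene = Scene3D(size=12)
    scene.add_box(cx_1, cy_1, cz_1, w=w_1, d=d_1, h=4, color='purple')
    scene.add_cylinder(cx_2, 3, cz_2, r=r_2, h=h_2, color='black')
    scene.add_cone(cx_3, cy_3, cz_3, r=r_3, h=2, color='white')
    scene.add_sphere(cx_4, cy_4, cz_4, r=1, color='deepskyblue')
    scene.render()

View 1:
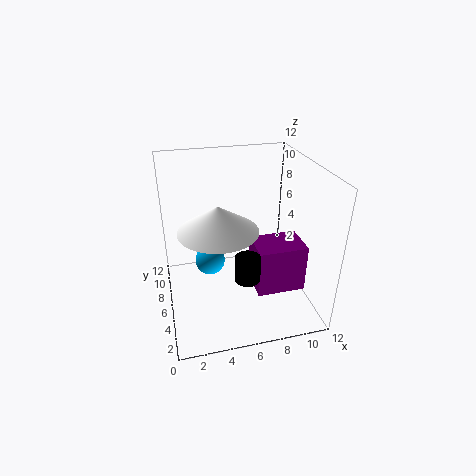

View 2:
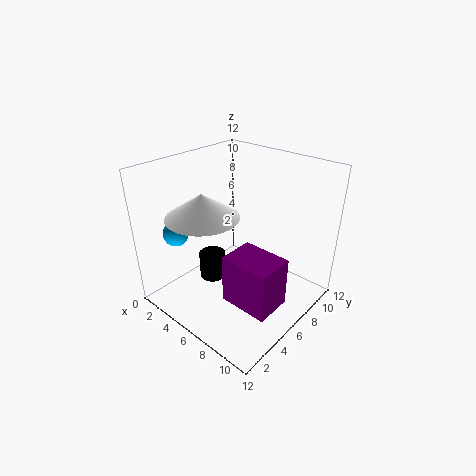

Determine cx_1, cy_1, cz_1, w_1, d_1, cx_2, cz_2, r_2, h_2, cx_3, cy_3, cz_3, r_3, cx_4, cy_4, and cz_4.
cx_1 = 7
cy_1 = 3
cz_1 = 2
w_1 = 4
d_1 = 3
cx_2 = 6
cz_2 = 4
r_2 = 1
h_2 = 2
cx_3 = 4
cy_3 = 4
cz_3 = 8
r_3 = 3
cx_4 = 3
cy_4 = 2
cz_4 = 7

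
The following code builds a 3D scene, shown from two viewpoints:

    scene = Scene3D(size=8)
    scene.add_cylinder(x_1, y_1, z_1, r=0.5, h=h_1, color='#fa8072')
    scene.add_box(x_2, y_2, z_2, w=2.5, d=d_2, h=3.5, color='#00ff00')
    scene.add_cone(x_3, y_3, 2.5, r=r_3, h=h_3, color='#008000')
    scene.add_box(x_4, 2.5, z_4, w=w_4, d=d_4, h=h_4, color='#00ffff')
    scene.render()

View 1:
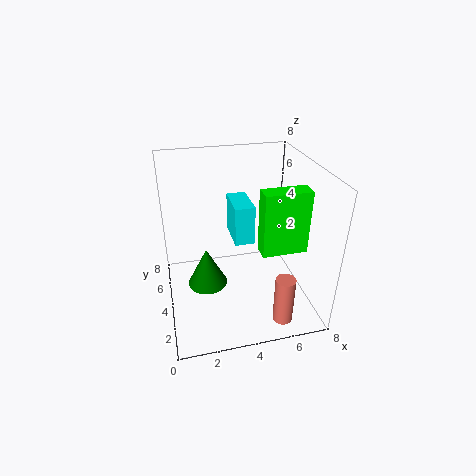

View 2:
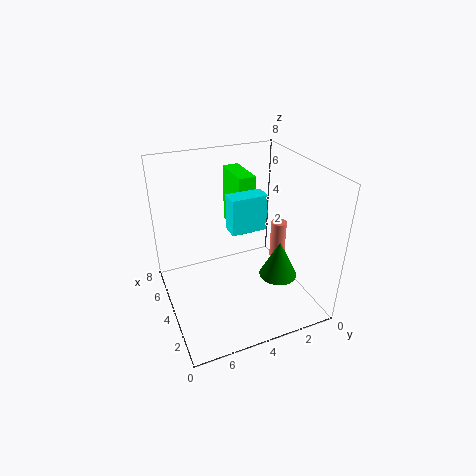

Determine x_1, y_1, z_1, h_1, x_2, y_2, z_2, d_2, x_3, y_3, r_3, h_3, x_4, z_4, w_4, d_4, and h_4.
x_1 = 5.5
y_1 = 0.5
z_1 = 1
h_1 = 2.5
x_2 = 5
y_2 = 2.5
z_2 = 3.5
d_2 = 1
x_3 = 2
y_3 = 2.5
r_3 = 1
h_3 = 2
x_4 = 3.5
z_4 = 4.5
w_4 = 1
d_4 = 2
h_4 = 2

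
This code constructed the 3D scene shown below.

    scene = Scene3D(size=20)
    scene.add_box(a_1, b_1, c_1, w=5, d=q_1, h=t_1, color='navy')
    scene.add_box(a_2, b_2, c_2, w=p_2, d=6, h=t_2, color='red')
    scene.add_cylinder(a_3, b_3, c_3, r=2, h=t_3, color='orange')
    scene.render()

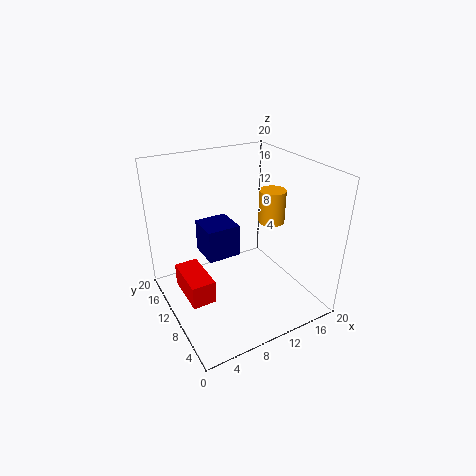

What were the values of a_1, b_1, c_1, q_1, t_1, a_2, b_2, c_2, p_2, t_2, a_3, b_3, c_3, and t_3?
a_1 = 7; b_1 = 13; c_1 = 5; q_1 = 5; t_1 = 5; a_2 = 1; b_2 = 5; c_2 = 5; p_2 = 3; t_2 = 3; a_3 = 17; b_3 = 12; c_3 = 10; t_3 = 5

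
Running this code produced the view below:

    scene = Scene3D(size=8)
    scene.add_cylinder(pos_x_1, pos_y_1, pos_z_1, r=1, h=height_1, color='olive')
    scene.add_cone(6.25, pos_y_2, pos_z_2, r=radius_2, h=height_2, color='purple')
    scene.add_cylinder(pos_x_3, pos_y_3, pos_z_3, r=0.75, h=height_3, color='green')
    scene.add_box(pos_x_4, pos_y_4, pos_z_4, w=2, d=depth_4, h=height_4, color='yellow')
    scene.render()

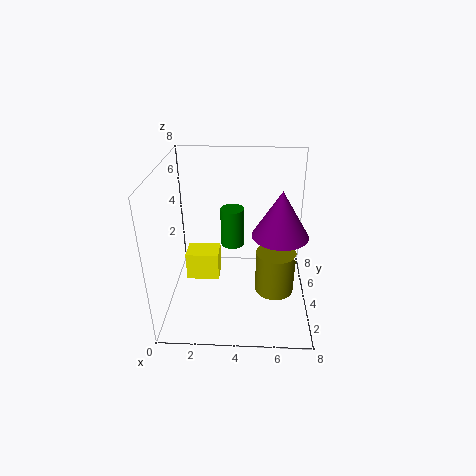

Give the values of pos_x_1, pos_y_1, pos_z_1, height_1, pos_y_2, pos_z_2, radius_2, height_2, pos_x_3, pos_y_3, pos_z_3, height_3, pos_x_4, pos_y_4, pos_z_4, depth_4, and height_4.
pos_x_1 = 6, pos_y_1 = 2.25, pos_z_1 = 2, height_1 = 2.25, pos_y_2 = 3.5, pos_z_2 = 4.5, radius_2 = 1.5, height_2 = 2.5, pos_x_3 = 3.5, pos_y_3 = 6.75, pos_z_3 = 2, height_3 = 2.5, pos_x_4 = 0.75, pos_y_4 = 4.75, pos_z_4 = 0.5, depth_4 = 1.5, height_4 = 1.75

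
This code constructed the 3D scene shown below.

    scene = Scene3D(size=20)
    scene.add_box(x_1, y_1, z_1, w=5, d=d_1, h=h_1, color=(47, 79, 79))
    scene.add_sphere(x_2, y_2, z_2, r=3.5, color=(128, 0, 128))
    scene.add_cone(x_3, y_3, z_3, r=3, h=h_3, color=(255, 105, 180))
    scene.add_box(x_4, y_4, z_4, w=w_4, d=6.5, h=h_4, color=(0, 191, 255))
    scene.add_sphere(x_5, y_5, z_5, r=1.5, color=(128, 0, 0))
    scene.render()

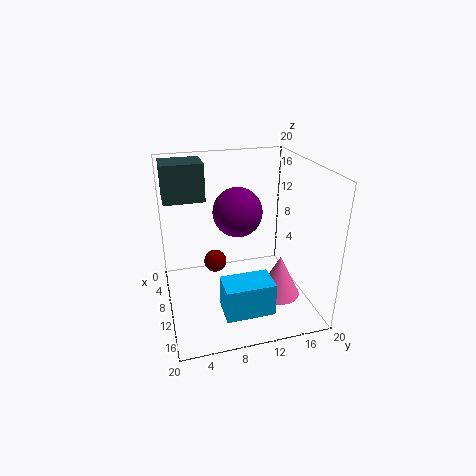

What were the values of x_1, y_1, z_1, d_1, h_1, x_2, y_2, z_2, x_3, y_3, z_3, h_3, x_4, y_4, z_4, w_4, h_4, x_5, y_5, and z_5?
x_1 = 0.5
y_1 = 0.5
z_1 = 14
d_1 = 6
h_1 = 5.5
x_2 = 8
y_2 = 10.5
z_2 = 13
x_3 = 12.5
y_3 = 15.5
z_3 = 1.5
h_3 = 6
x_4 = 13.5
y_4 = 6.5
z_4 = 2
w_4 = 4
h_4 = 4.5
x_5 = 11
y_5 = 6.5
z_5 = 7.5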